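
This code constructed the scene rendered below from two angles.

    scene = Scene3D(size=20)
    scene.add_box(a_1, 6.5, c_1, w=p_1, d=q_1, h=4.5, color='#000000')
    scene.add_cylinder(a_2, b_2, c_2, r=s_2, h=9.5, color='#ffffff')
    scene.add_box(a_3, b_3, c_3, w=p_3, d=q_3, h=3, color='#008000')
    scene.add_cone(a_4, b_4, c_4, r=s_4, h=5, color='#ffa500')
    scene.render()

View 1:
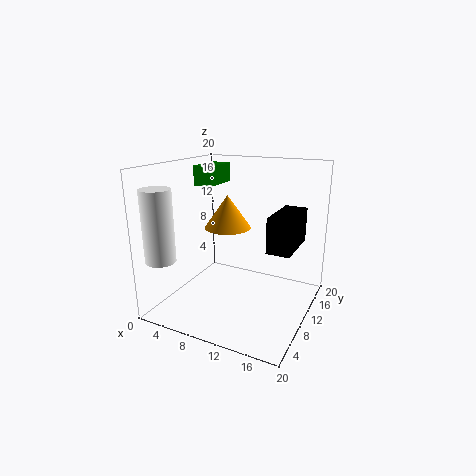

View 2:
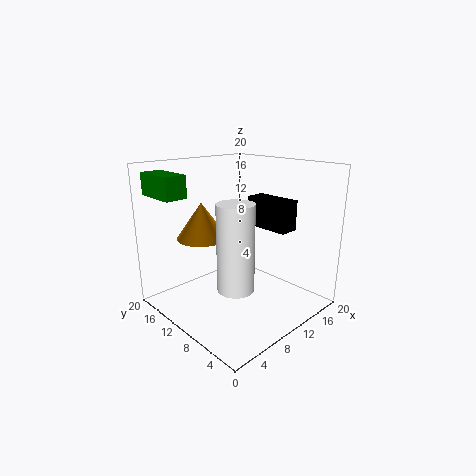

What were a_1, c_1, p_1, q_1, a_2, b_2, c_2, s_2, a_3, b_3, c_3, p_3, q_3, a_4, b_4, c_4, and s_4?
a_1 = 15.5
c_1 = 10
p_1 = 3
q_1 = 7
a_2 = 2.5
b_2 = 2.5
c_2 = 8
s_2 = 2
a_3 = 1
b_3 = 13
c_3 = 16
p_3 = 3
q_3 = 6
a_4 = 6.5
b_4 = 13.5
c_4 = 10
s_4 = 3.5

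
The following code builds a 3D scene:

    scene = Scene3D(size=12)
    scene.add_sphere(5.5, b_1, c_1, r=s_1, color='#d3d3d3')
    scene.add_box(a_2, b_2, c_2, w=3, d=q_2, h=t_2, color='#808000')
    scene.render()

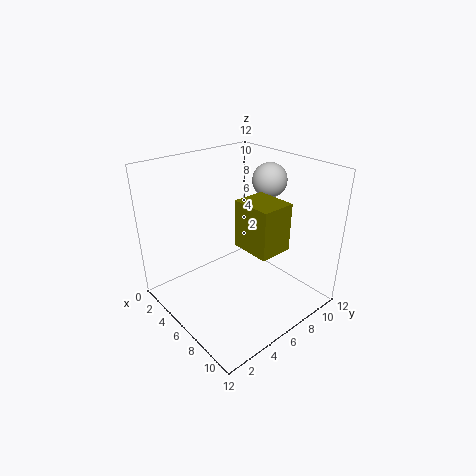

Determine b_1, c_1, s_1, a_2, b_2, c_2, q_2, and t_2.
b_1 = 10; c_1 = 10; s_1 = 1.5; a_2 = 8; b_2 = 4; c_2 = 7; q_2 = 2.5; t_2 = 3.5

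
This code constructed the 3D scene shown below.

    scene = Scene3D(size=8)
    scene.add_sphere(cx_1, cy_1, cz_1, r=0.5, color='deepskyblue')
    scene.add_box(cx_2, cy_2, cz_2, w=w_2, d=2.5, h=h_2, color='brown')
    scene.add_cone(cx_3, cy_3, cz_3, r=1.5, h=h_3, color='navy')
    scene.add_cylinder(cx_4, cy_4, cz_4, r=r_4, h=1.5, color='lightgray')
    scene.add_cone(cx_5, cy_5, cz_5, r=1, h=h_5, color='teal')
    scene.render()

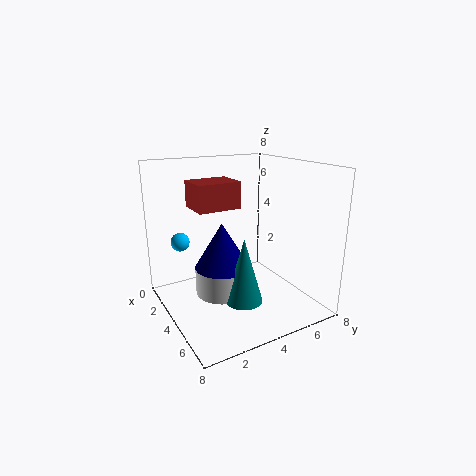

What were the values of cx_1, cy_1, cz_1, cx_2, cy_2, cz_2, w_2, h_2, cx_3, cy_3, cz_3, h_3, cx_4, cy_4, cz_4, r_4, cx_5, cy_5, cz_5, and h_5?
cx_1 = 3
cy_1 = 1
cz_1 = 4
cx_2 = 1.5
cy_2 = 2
cz_2 = 5.5
w_2 = 2
h_2 = 1.5
cx_3 = 4
cy_3 = 3
cz_3 = 2.5
h_3 = 2.5
cx_4 = 4
cy_4 = 3
cz_4 = 1
r_4 = 1.5
cx_5 = 5.5
cy_5 = 3.5
cz_5 = 1
h_5 = 3.5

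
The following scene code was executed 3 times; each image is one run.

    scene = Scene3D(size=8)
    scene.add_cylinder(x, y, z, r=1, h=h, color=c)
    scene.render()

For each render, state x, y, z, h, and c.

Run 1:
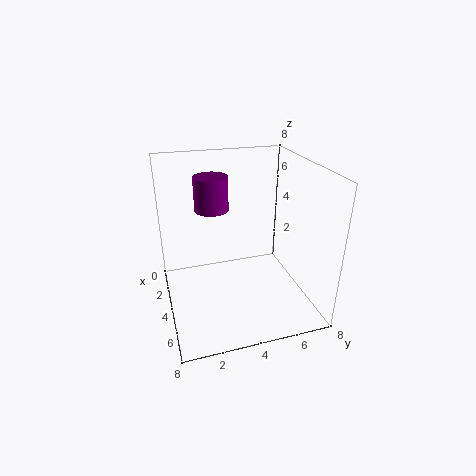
x = 2
y = 3
z = 5
h = 2
c = 'purple'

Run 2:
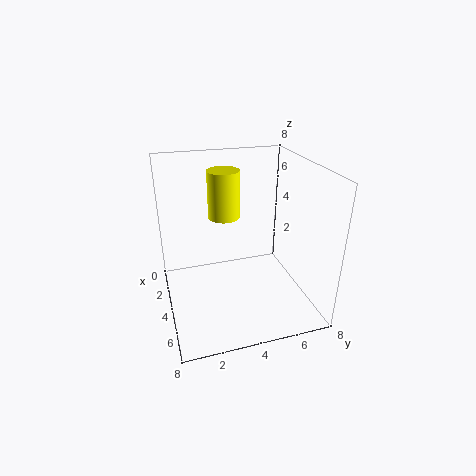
x = 1
y = 4
z = 4
h = 3
c = 'yellow'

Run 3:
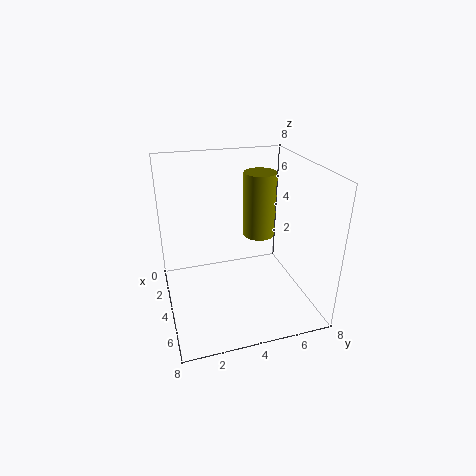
x = 2
y = 6
z = 3
h = 4
c = 'olive'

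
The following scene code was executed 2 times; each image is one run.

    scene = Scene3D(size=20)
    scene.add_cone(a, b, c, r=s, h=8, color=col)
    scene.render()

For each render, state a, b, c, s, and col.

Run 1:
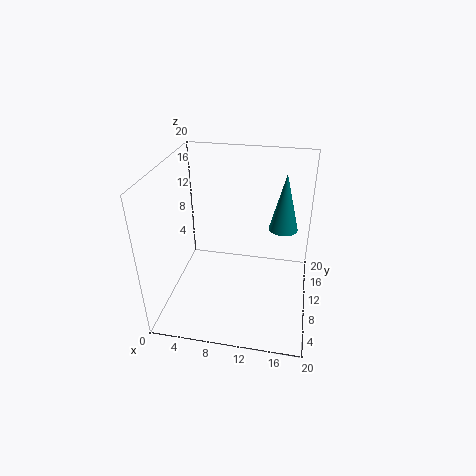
a = 16; b = 12; c = 11; s = 2; col = 'teal'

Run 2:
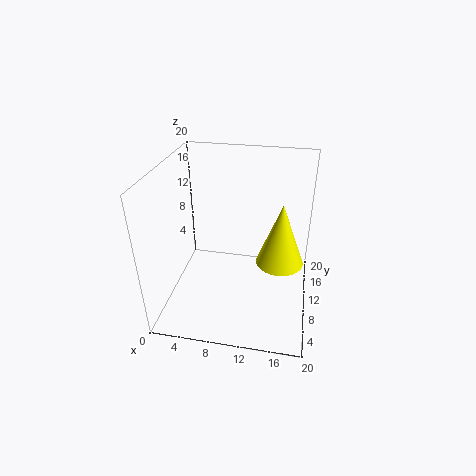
a = 16; b = 7; c = 9; s = 3; col = 'yellow'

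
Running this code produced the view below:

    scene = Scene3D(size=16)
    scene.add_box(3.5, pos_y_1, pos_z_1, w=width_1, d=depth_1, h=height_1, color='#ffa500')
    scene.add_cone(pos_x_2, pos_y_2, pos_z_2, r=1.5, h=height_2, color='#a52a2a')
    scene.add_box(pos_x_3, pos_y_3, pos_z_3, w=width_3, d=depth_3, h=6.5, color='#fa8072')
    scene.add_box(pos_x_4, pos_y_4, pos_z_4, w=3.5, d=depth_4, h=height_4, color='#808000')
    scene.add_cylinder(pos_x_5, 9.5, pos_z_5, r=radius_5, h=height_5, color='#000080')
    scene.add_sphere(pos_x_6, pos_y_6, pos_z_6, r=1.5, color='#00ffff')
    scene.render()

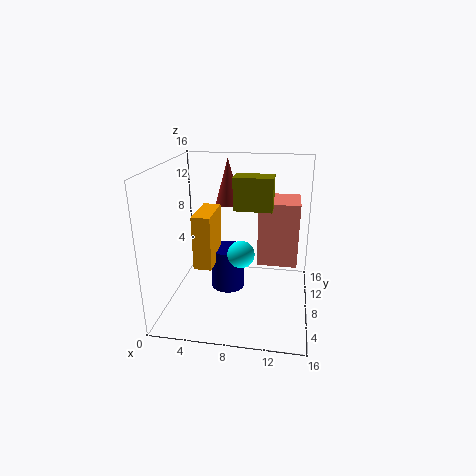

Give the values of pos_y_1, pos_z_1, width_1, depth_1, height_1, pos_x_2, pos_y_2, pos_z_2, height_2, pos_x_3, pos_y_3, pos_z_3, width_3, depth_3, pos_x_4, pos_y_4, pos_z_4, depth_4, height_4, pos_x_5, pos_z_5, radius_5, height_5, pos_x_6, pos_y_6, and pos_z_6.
pos_y_1 = 5.5; pos_z_1 = 5; width_1 = 2; depth_1 = 5; height_1 = 6; pos_x_2 = 6; pos_y_2 = 12.5; pos_z_2 = 10.5; height_2 = 5.5; pos_x_3 = 10.5; pos_y_3 = 5; pos_z_3 = 6.5; width_3 = 4; depth_3 = 4; pos_x_4 = 8.5; pos_y_4 = 2.5; pos_z_4 = 13; depth_4 = 2; height_4 = 3; pos_x_5 = 6.5; pos_z_5 = 1; radius_5 = 2; height_5 = 5; pos_x_6 = 8.5; pos_y_6 = 7; pos_z_6 = 6.5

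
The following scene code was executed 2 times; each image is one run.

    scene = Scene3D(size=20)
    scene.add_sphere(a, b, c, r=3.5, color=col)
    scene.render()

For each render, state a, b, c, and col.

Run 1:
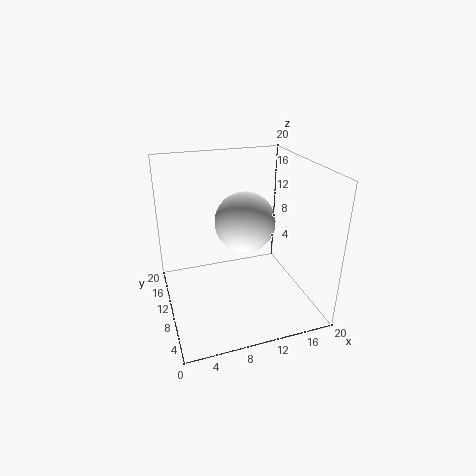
a = 9, b = 4.5, c = 15, col = 'white'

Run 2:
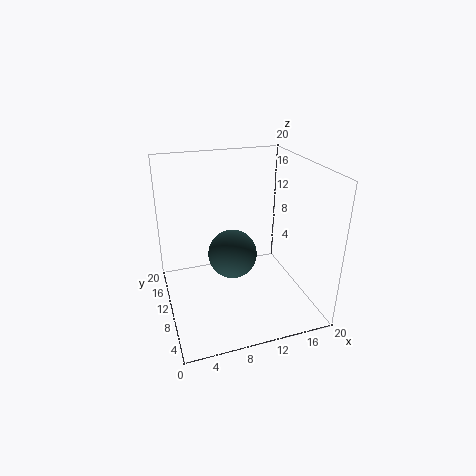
a = 9.5, b = 11, c = 7, col = 'darkslategray'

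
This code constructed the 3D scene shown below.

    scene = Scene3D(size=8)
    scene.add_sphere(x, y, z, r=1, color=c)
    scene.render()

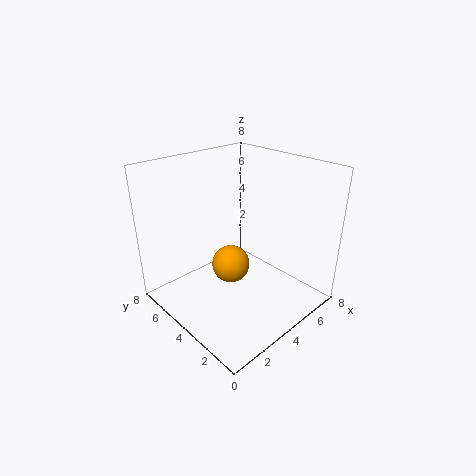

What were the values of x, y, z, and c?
x = 3; y = 3.5; z = 3; c = 'orange'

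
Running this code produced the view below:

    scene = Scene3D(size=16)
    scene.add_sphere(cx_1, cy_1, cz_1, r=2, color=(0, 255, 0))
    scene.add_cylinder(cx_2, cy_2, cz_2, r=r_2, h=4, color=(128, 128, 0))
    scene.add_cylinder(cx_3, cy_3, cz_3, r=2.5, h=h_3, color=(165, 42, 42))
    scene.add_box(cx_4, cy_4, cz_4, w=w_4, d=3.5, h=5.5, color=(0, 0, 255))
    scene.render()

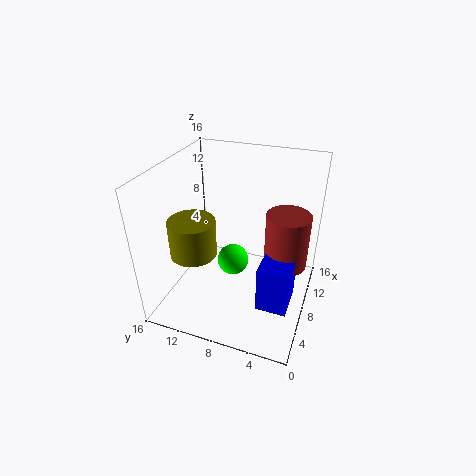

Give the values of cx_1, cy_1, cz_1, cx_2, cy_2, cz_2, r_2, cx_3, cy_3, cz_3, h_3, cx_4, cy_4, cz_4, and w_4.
cx_1 = 11.5
cy_1 = 10
cz_1 = 2
cx_2 = 5
cy_2 = 12
cz_2 = 7
r_2 = 2.5
cx_3 = 10.5
cy_3 = 3
cz_3 = 4
h_3 = 6.5
cx_4 = 5.5
cy_4 = 1.5
cz_4 = 0.5
w_4 = 4.5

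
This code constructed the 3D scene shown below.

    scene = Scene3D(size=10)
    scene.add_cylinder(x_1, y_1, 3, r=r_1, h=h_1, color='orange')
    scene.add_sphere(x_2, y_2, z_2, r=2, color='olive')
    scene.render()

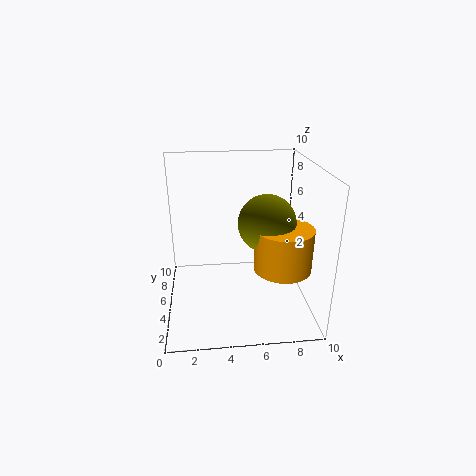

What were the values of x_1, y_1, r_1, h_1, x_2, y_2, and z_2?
x_1 = 8
y_1 = 4
r_1 = 2
h_1 = 3
x_2 = 7
y_2 = 5
z_2 = 6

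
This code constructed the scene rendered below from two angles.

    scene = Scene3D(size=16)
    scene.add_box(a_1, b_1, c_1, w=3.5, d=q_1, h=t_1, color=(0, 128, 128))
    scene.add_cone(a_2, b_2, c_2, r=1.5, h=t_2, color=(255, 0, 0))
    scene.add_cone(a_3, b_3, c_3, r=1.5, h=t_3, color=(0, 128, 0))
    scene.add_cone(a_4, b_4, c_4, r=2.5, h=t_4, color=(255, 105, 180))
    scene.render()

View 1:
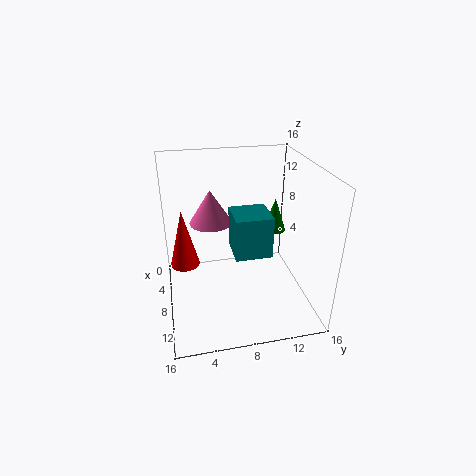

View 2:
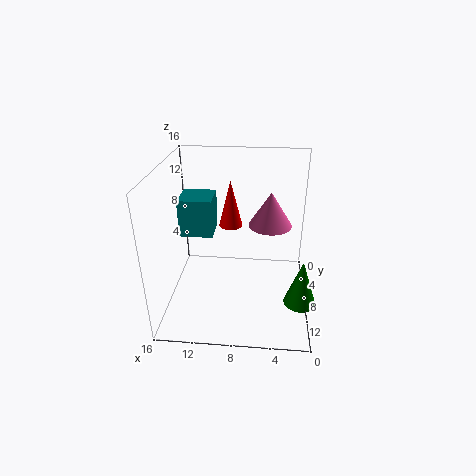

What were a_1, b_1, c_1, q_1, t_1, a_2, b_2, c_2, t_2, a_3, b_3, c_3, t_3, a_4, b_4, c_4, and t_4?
a_1 = 10.5
b_1 = 6.5
c_1 = 9
q_1 = 3.5
t_1 = 4
a_2 = 9.5
b_2 = 2
c_2 = 6.5
t_2 = 6
a_3 = 1.5
b_3 = 14.5
c_3 = 5
t_3 = 4.5
a_4 = 4.5
b_4 = 5.5
c_4 = 8.5
t_4 = 4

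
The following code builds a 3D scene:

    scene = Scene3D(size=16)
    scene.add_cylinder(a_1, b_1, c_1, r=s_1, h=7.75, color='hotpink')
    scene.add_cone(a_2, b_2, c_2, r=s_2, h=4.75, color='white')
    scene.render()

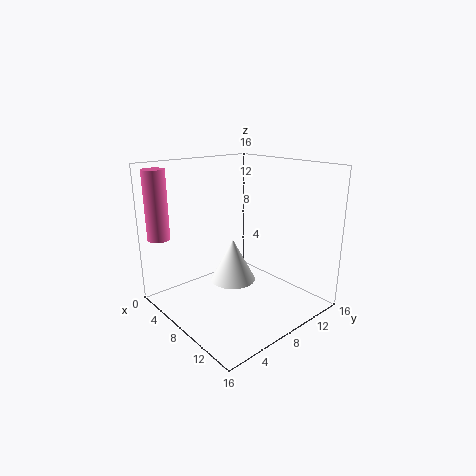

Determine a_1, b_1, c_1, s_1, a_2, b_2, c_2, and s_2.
a_1 = 2; b_1 = 1.5; c_1 = 7.75; s_1 = 1.25; a_2 = 8; b_2 = 7.25; c_2 = 3.25; s_2 = 2.5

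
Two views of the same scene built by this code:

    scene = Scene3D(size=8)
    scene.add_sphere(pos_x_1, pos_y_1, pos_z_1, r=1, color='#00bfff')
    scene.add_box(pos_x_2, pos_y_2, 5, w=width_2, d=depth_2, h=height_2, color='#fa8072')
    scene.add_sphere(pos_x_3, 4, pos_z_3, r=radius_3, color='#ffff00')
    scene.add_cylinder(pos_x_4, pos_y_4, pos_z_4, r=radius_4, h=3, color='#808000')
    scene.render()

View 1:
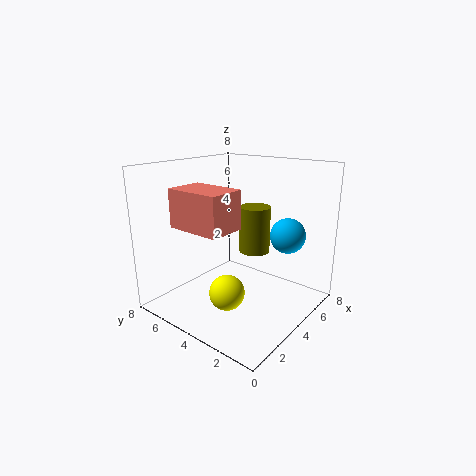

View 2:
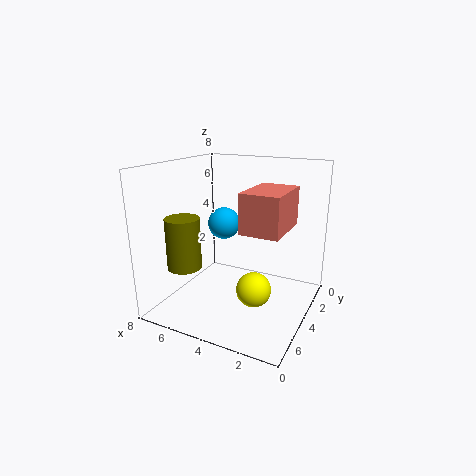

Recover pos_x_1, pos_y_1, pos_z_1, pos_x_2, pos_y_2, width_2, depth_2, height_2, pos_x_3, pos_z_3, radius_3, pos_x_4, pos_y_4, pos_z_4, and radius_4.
pos_x_1 = 6, pos_y_1 = 2, pos_z_1 = 4, pos_x_2 = 1, pos_y_2 = 3, width_2 = 2, depth_2 = 3, height_2 = 2, pos_x_3 = 3, pos_z_3 = 1, radius_3 = 1, pos_x_4 = 7, pos_y_4 = 5, pos_z_4 = 2, radius_4 = 1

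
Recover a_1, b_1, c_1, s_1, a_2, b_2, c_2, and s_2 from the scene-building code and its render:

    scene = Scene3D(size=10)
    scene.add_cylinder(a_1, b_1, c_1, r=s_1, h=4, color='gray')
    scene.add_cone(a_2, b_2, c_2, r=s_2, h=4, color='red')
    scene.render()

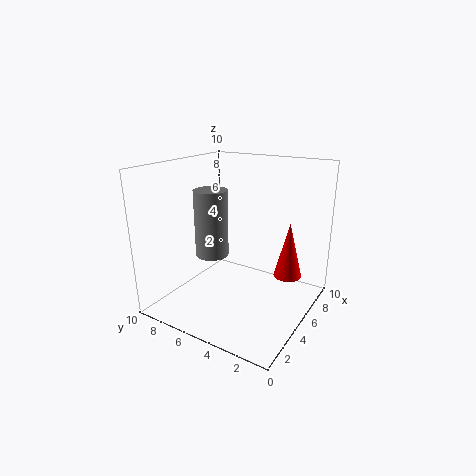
a_1 = 2; b_1 = 5; c_1 = 5; s_1 = 1; a_2 = 7; b_2 = 2; c_2 = 2; s_2 = 1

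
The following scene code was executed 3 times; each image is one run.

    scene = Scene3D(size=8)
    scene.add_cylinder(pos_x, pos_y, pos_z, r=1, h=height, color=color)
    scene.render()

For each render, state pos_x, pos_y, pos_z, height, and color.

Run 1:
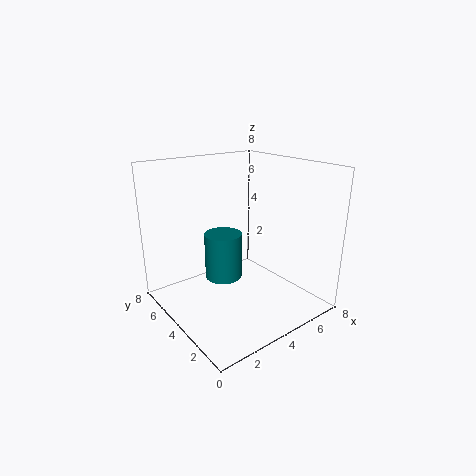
pos_x = 3, pos_y = 4, pos_z = 2, height = 2.5, color = 'teal'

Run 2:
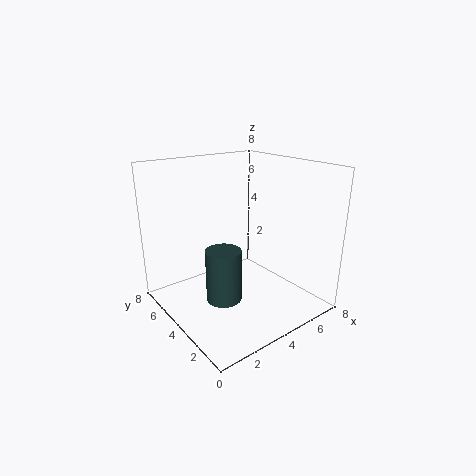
pos_x = 3, pos_y = 4, pos_z = 0.5, height = 3, color = 'darkslategray'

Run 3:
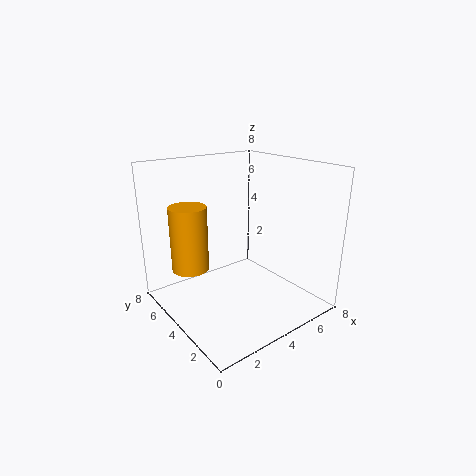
pos_x = 1.5, pos_y = 5, pos_z = 2.5, height = 3.5, color = 'orange'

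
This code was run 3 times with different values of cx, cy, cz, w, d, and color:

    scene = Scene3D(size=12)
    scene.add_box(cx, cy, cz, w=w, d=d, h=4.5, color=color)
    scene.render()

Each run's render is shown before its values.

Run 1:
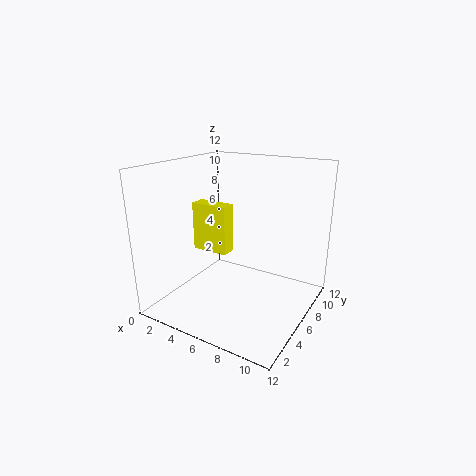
cx = 0.5, cy = 7, cz = 3.5, w = 3.5, d = 1.5, color = 'yellow'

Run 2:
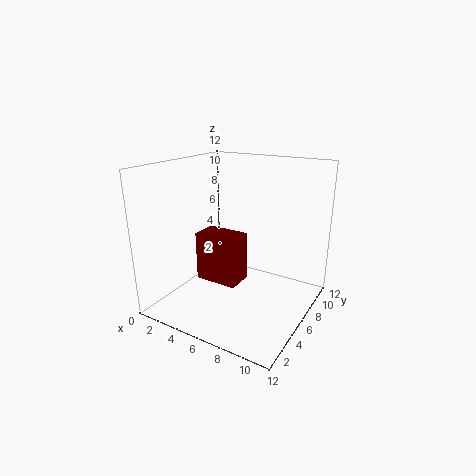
cx = 1.5, cy = 6, cz = 1, w = 4, d = 2.5, color = 'maroon'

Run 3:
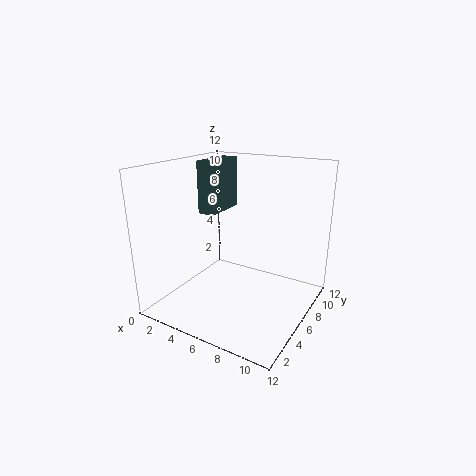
cx = 2, cy = 6, cz = 7.5, w = 1.5, d = 4, color = 'darkslategray'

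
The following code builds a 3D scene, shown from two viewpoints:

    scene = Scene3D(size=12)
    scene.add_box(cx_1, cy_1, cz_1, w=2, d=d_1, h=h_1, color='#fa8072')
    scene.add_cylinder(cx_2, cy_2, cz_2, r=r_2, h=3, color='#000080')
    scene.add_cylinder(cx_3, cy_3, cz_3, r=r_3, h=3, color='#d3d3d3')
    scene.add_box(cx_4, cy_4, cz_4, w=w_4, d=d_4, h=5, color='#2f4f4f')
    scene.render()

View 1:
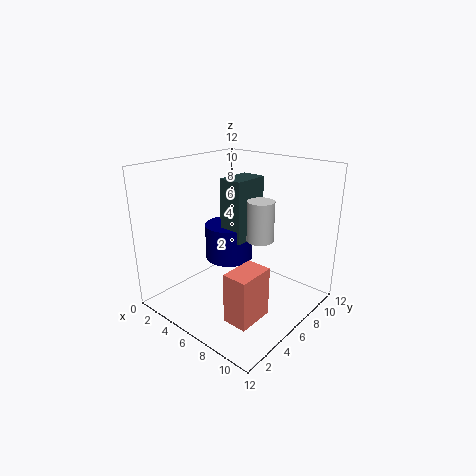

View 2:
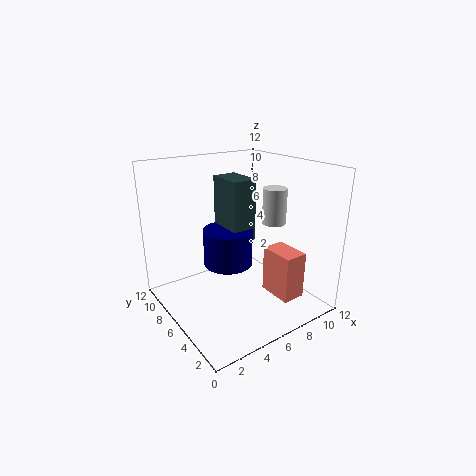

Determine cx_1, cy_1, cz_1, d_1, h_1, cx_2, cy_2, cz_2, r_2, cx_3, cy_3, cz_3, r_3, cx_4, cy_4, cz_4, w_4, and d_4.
cx_1 = 8
cy_1 = 2
cz_1 = 1
d_1 = 3
h_1 = 4
cx_2 = 5
cy_2 = 6
cz_2 = 4
r_2 = 2
cx_3 = 9
cy_3 = 5
cz_3 = 7
r_3 = 1
cx_4 = 5
cy_4 = 5
cz_4 = 6
w_4 = 2
d_4 = 3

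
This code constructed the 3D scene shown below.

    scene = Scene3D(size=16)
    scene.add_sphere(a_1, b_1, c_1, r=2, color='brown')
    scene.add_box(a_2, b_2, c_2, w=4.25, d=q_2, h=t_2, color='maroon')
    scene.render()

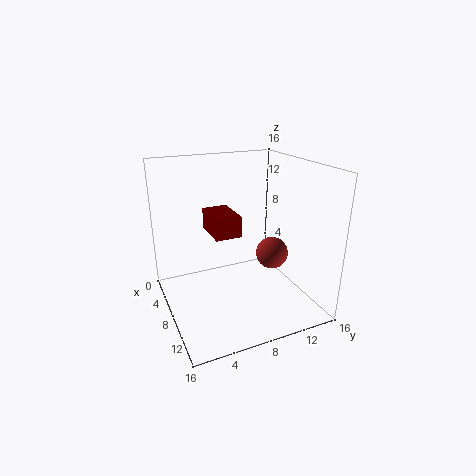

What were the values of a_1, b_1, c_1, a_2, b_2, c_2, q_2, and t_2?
a_1 = 6.25, b_1 = 13.5, c_1 = 4.25, a_2 = 5.75, b_2 = 4.75, c_2 = 9, q_2 = 2.75, t_2 = 2.25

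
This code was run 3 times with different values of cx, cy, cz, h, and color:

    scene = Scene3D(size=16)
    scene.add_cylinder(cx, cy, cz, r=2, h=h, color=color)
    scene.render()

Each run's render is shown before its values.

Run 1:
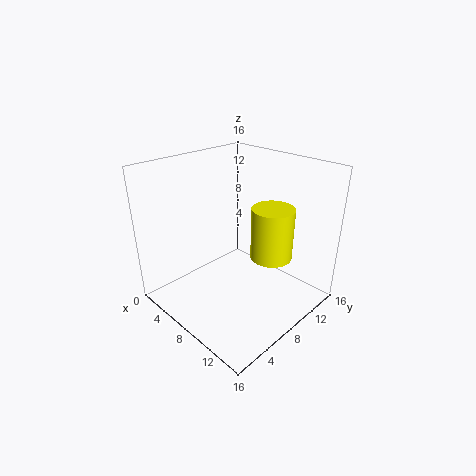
cx = 13.5, cy = 7, cz = 8.5, h = 5, color = 'yellow'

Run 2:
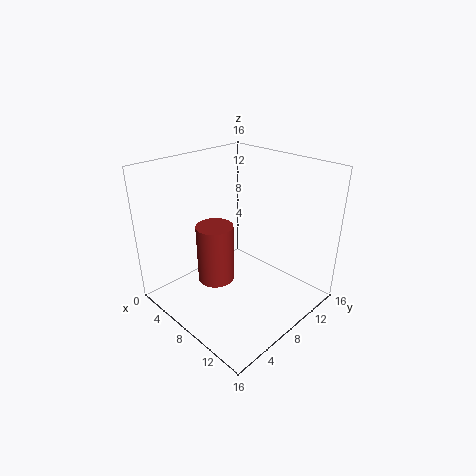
cx = 7, cy = 5.5, cz = 3.5, h = 6.5, color = 'brown'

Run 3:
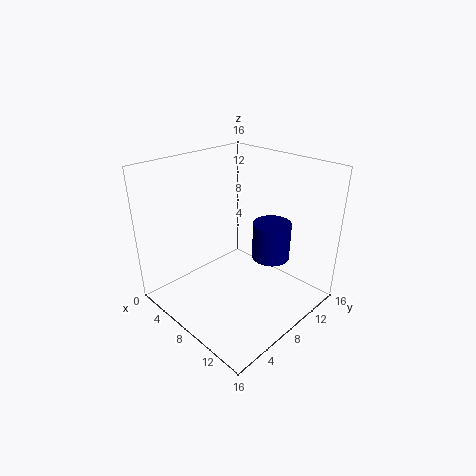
cx = 11.5, cy = 9.5, cz = 6.5, h = 4, color = 'navy'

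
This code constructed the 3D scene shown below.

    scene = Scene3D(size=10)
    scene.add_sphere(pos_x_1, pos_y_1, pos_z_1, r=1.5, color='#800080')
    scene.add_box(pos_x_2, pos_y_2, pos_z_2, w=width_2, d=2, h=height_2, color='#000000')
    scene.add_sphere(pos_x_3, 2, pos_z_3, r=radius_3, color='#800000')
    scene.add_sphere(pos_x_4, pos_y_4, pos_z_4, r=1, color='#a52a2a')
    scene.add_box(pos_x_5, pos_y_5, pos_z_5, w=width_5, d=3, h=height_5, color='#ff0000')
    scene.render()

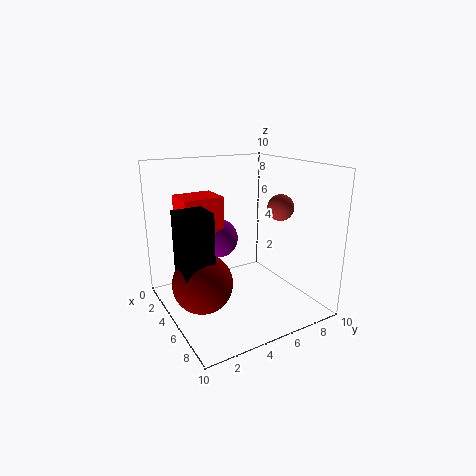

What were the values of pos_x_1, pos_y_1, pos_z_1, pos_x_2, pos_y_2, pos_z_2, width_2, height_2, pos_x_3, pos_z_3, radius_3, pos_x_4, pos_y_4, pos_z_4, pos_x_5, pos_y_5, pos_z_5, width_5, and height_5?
pos_x_1 = 2; pos_y_1 = 5; pos_z_1 = 4; pos_x_2 = 4.5; pos_y_2 = 0.5; pos_z_2 = 3; width_2 = 2; height_2 = 4.5; pos_x_3 = 5.5; pos_z_3 = 2.5; radius_3 = 2; pos_x_4 = 4.5; pos_y_4 = 9; pos_z_4 = 6.5; pos_x_5 = 0.5; pos_y_5 = 2; pos_z_5 = 4; width_5 = 2.5; height_5 = 3.5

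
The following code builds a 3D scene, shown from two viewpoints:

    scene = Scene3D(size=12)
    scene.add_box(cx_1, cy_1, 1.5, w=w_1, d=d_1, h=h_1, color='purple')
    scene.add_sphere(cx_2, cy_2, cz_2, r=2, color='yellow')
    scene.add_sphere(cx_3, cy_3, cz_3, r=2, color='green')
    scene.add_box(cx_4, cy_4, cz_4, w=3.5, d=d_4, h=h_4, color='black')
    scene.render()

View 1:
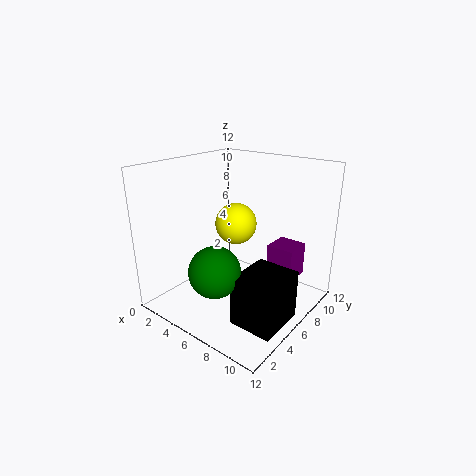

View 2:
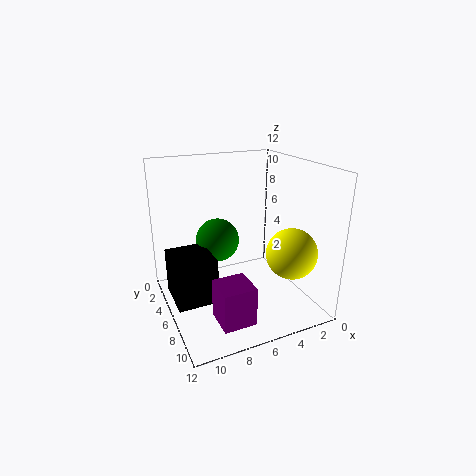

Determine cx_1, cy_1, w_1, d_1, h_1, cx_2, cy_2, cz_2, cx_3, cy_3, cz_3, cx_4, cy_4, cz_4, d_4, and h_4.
cx_1 = 7; cy_1 = 9; w_1 = 2.5; d_1 = 2.5; h_1 = 3; cx_2 = 3; cy_2 = 9.5; cz_2 = 5.5; cx_3 = 6.5; cy_3 = 2.5; cz_3 = 4.5; cx_4 = 8; cy_4 = 2.5; cz_4 = 0.5; d_4 = 4; h_4 = 4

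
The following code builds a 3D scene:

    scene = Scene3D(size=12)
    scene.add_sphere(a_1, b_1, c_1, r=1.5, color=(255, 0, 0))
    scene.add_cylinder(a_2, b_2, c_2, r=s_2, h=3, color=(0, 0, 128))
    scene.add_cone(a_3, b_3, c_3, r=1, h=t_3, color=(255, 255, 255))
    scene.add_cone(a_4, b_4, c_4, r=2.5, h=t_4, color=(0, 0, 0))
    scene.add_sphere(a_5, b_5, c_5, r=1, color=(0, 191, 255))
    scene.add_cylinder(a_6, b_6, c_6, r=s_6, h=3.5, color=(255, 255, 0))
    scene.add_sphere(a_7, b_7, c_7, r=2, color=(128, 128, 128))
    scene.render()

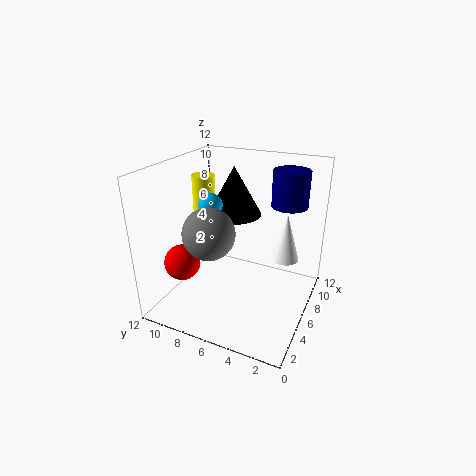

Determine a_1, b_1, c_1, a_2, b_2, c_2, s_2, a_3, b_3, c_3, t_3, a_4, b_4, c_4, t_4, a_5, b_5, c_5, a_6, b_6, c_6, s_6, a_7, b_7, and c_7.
a_1 = 3.5, b_1 = 10, c_1 = 4, a_2 = 8.5, b_2 = 2.5, c_2 = 8.5, s_2 = 1.5, a_3 = 4.5, b_3 = 1.5, c_3 = 6, t_3 = 3.5, a_4 = 9.5, b_4 = 8, c_4 = 6.5, t_4 = 4.5, a_5 = 6, b_5 = 8.5, c_5 = 8.5, a_6 = 7.5, b_6 = 10, c_6 = 7, s_6 = 1, a_7 = 3, b_7 = 7, c_7 = 7.5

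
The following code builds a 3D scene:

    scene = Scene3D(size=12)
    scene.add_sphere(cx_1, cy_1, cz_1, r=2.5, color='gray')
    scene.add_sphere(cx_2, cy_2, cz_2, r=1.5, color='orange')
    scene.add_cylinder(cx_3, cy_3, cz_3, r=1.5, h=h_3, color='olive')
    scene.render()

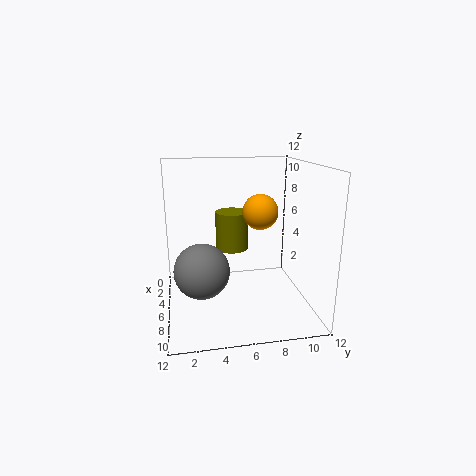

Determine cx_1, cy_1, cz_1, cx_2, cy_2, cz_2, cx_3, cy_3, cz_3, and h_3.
cx_1 = 4.5
cy_1 = 3
cz_1 = 2.5
cx_2 = 5.5
cy_2 = 8
cz_2 = 8
cx_3 = 3
cy_3 = 6
cz_3 = 4
h_3 = 3.5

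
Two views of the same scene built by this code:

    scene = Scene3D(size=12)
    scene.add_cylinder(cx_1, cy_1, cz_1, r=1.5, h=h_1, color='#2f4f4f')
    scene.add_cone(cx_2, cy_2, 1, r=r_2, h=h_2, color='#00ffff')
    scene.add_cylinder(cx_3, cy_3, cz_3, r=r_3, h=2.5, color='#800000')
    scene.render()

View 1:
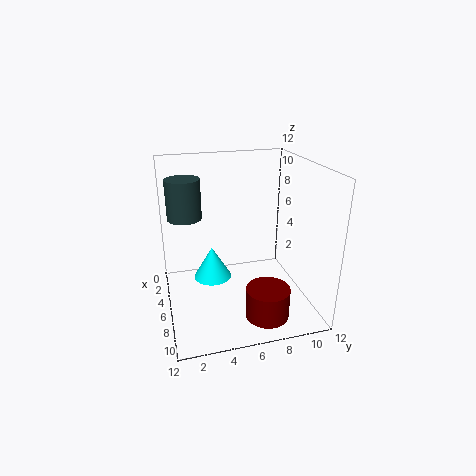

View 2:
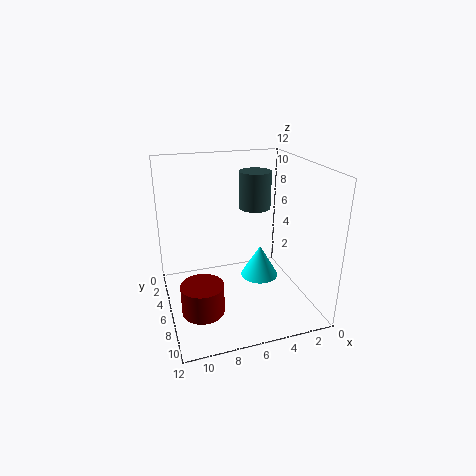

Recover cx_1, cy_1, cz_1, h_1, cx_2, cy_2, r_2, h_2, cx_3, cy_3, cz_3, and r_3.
cx_1 = 3
cy_1 = 2
cz_1 = 7
h_1 = 3.5
cx_2 = 3.25
cy_2 = 4.25
r_2 = 1.75
h_2 = 3
cx_3 = 9.5
cy_3 = 7.5
cz_3 = 0.5
r_3 = 1.75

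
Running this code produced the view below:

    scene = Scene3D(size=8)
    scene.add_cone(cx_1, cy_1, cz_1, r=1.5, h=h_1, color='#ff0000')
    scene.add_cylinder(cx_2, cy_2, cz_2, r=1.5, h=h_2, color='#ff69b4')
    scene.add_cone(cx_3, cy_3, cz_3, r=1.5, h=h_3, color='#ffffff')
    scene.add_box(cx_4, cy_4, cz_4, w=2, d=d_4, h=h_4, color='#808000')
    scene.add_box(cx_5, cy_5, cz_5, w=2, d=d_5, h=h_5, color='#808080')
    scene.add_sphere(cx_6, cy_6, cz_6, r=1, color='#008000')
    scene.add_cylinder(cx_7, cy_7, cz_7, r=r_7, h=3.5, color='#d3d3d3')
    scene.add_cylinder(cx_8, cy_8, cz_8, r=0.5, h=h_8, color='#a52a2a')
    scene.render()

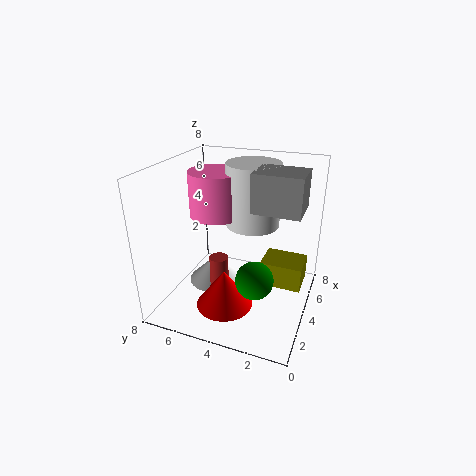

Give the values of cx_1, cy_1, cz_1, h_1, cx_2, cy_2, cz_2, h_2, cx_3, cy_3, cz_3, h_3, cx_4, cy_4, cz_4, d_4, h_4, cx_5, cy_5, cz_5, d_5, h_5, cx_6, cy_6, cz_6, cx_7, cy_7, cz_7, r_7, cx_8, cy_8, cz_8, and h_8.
cx_1 = 2, cy_1 = 4, cz_1 = 1, h_1 = 2, cx_2 = 4.5, cy_2 = 5.5, cz_2 = 5, h_2 = 2.5, cx_3 = 4, cy_3 = 5.5, cz_3 = 1, h_3 = 1.5, cx_4 = 5, cy_4 = 0.5, cz_4 = 0.5, d_4 = 2.5, h_4 = 1.5, cx_5 = 3, cy_5 = 0.5, cz_5 = 6, d_5 = 2.5, h_5 = 2, cx_6 = 2.5, cy_6 = 2.5, cz_6 = 2.5, cx_7 = 5, cy_7 = 3.5, cz_7 = 4.5, r_7 = 1.5, cx_8 = 2.5, cy_8 = 4.5, cz_8 = 1, h_8 = 2.5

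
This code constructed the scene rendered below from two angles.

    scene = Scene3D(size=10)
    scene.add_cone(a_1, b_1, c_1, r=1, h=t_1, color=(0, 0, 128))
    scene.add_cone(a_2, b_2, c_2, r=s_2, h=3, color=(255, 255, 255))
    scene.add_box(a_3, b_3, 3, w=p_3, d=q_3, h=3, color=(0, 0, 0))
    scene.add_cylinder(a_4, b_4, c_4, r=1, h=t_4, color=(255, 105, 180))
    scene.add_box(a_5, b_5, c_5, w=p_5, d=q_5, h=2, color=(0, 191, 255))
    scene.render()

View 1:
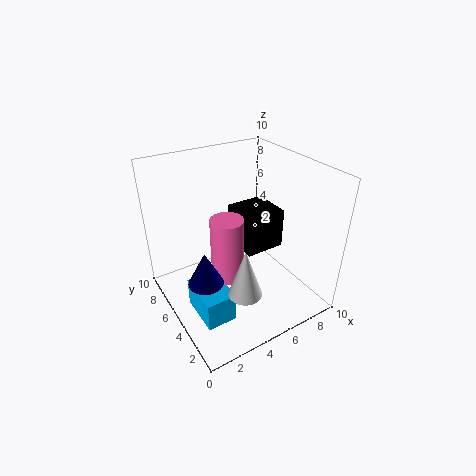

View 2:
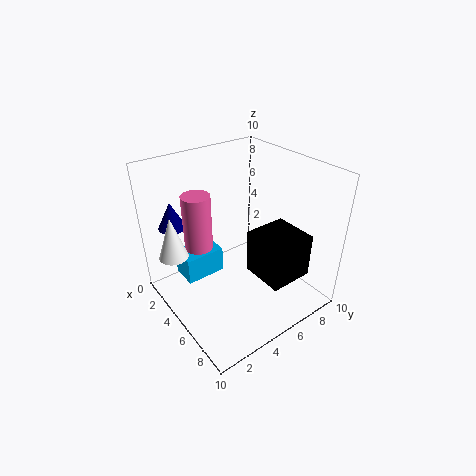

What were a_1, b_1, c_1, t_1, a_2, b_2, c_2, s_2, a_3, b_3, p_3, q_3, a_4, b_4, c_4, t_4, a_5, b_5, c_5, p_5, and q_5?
a_1 = 1
b_1 = 2
c_1 = 5
t_1 = 2
a_2 = 3
b_2 = 1
c_2 = 4
s_2 = 1
a_3 = 6
b_3 = 5
p_3 = 3
q_3 = 3
a_4 = 3
b_4 = 3
c_4 = 4
t_4 = 4
a_5 = 1
b_5 = 2
c_5 = 1
p_5 = 2
q_5 = 3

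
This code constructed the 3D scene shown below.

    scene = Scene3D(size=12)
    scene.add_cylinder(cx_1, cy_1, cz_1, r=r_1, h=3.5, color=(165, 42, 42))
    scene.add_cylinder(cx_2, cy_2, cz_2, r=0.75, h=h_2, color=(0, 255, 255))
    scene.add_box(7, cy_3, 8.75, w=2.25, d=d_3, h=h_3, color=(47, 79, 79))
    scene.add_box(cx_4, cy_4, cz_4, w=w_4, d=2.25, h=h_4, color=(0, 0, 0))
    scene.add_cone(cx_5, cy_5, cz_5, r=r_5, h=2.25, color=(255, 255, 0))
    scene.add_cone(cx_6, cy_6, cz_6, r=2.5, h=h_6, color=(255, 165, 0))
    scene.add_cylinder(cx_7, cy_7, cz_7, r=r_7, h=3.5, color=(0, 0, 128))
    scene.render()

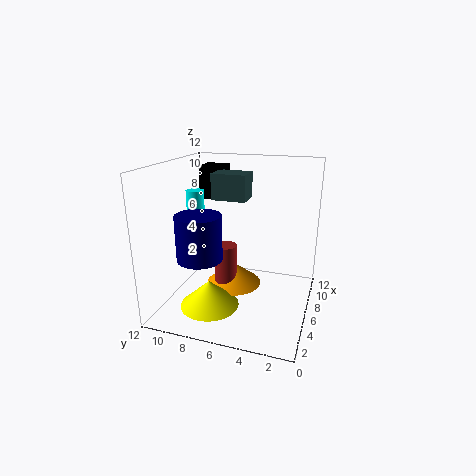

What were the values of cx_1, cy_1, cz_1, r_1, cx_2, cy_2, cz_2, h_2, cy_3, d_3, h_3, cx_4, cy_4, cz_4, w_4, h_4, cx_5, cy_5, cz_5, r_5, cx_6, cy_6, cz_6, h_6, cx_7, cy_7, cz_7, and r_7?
cx_1 = 7, cy_1 = 7.5, cz_1 = 1.25, r_1 = 1, cx_2 = 6, cy_2 = 9.75, cz_2 = 5, h_2 = 4.75, cy_3 = 5.75, d_3 = 3, h_3 = 2.25, cx_4 = 9, cy_4 = 8.5, cz_4 = 8.25, w_4 = 2.25, h_4 = 3, cx_5 = 4.25, cy_5 = 8, cz_5 = 0.25, r_5 = 2.5, cx_6 = 7.75, cy_6 = 7, cz_6 = 0.75, h_6 = 2, cx_7 = 2.75, cy_7 = 8, cz_7 = 5.25, r_7 = 1.75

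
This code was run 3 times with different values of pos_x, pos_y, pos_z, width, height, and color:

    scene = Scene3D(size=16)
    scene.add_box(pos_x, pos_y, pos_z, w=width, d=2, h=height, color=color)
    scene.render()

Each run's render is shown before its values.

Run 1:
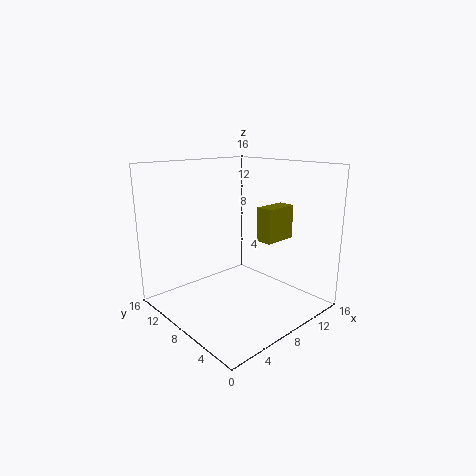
pos_x = 11; pos_y = 6; pos_z = 7; width = 4; height = 4; color = 'olive'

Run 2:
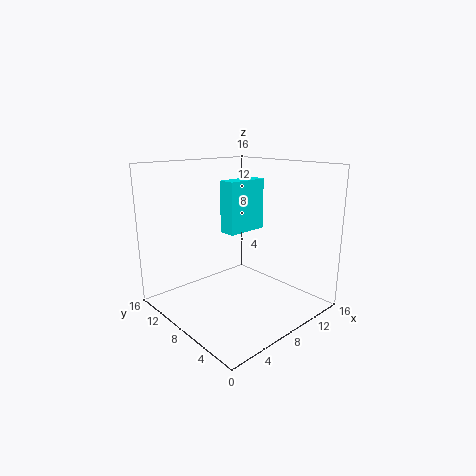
pos_x = 8; pos_y = 9; pos_z = 8; width = 5; height = 6; color = 'cyan'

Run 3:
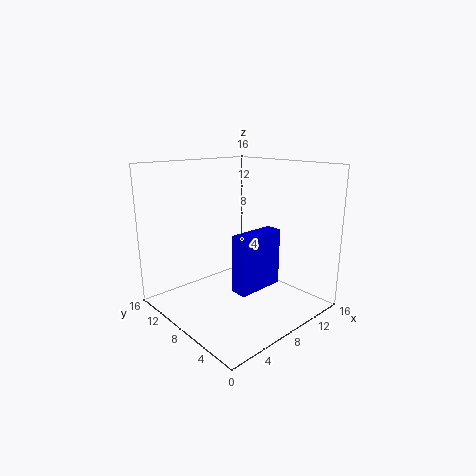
pos_x = 8; pos_y = 7; pos_z = 1; width = 6; height = 7; color = 'blue'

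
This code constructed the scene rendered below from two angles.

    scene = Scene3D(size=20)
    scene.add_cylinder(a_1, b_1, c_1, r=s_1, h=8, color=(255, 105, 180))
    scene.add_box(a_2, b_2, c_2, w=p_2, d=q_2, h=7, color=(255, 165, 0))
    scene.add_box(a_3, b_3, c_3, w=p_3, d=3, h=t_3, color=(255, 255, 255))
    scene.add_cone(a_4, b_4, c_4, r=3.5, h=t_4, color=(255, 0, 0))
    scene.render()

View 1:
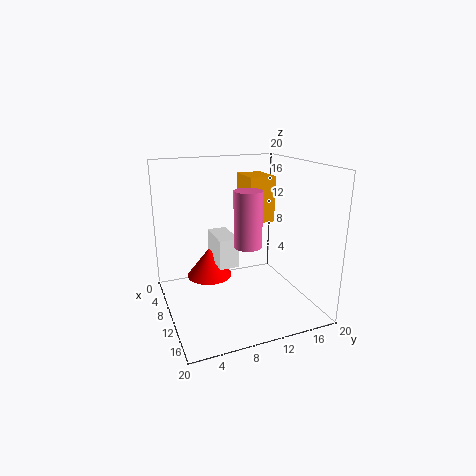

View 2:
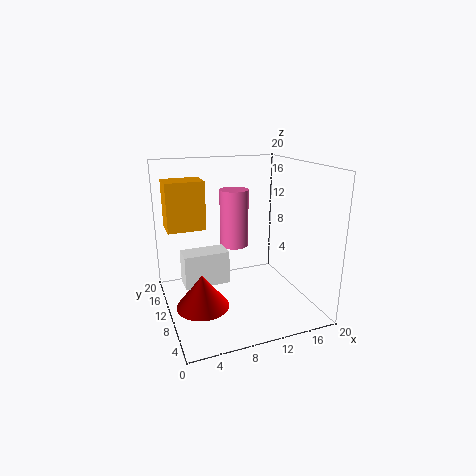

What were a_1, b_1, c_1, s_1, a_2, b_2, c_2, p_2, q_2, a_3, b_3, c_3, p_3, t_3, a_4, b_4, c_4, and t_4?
a_1 = 10, b_1 = 11.5, c_1 = 8.5, s_1 = 2, a_2 = 1, b_2 = 13.5, c_2 = 10.5, p_2 = 5.5, q_2 = 4, a_3 = 2, b_3 = 8, c_3 = 4.5, p_3 = 6, t_3 = 4.5, a_4 = 4, b_4 = 7.5, c_4 = 2, t_4 = 4.5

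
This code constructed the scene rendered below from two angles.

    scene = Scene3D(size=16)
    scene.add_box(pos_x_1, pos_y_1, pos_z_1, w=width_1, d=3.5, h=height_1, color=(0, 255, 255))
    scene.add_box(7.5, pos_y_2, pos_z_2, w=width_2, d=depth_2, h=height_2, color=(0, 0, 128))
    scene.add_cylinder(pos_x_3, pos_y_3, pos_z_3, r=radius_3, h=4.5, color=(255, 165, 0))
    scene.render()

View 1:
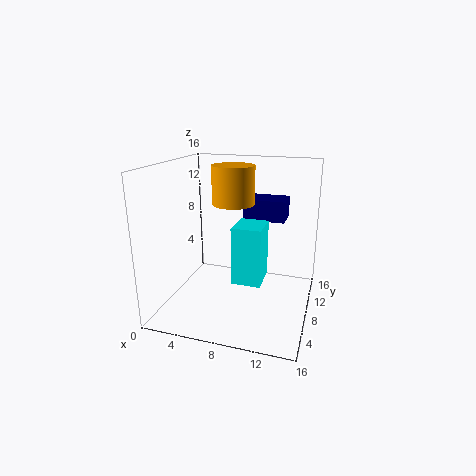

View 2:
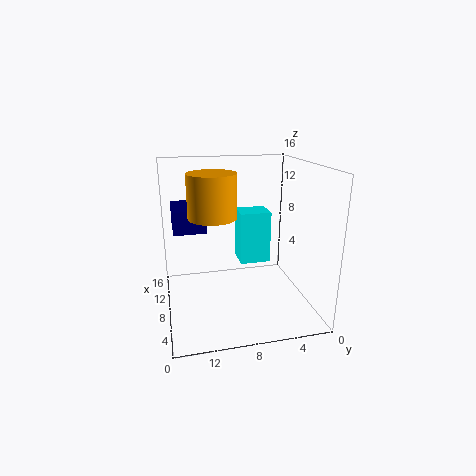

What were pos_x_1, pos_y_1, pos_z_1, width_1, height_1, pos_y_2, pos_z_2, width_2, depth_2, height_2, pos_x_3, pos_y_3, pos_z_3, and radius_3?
pos_x_1 = 8.5
pos_y_1 = 4
pos_z_1 = 4.5
width_1 = 3
height_1 = 6
pos_y_2 = 11.5
pos_z_2 = 9
width_2 = 5
depth_2 = 3.5
height_2 = 2.5
pos_x_3 = 6.5
pos_y_3 = 11
pos_z_3 = 11
radius_3 = 2.5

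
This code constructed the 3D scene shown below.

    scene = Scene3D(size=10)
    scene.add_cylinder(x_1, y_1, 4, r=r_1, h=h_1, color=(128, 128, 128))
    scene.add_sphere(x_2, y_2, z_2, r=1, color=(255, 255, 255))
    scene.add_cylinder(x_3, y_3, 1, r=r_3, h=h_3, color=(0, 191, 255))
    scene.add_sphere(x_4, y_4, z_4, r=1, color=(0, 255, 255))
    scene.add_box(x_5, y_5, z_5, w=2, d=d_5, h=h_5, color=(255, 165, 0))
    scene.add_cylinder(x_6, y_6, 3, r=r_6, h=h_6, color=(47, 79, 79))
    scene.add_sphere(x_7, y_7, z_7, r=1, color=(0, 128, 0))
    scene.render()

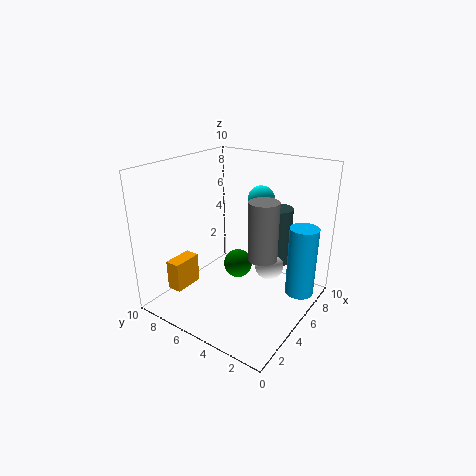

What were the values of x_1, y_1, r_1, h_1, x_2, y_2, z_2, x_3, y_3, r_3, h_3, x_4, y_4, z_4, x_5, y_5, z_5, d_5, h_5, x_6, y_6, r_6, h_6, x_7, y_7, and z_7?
x_1 = 5
y_1 = 3
r_1 = 1
h_1 = 4
x_2 = 6
y_2 = 3
z_2 = 3
x_3 = 7
y_3 = 1
r_3 = 1
h_3 = 5
x_4 = 8
y_4 = 5
z_4 = 7
x_5 = 1
y_5 = 7
z_5 = 2
d_5 = 1
h_5 = 2
x_6 = 7
y_6 = 3
r_6 = 1
h_6 = 4
x_7 = 5
y_7 = 5
z_7 = 3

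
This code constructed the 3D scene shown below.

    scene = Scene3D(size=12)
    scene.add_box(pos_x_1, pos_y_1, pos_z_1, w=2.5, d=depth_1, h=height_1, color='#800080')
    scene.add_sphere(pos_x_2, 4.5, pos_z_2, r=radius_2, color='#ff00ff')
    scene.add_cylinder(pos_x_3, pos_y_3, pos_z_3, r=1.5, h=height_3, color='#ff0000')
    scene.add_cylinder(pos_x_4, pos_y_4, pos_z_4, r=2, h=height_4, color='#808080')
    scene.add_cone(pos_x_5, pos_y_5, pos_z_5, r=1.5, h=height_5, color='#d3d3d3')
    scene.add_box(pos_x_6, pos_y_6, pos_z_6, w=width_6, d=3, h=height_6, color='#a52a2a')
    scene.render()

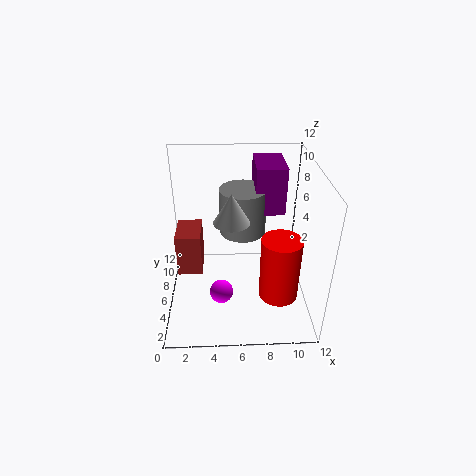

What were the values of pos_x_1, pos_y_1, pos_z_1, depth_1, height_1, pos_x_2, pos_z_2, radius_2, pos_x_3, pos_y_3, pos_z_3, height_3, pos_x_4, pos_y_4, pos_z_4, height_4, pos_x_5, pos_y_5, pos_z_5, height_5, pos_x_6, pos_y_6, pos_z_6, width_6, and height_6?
pos_x_1 = 7.5; pos_y_1 = 7; pos_z_1 = 7.5; depth_1 = 4; height_1 = 4; pos_x_2 = 4.5; pos_z_2 = 1.5; radius_2 = 1; pos_x_3 = 9; pos_y_3 = 2.5; pos_z_3 = 3; height_3 = 5; pos_x_4 = 6.5; pos_y_4 = 8; pos_z_4 = 5.5; height_4 = 4; pos_x_5 = 5.5; pos_y_5 = 6; pos_z_5 = 7.5; height_5 = 2.5; pos_x_6 = 1; pos_y_6 = 4.5; pos_z_6 = 3.5; width_6 = 2; height_6 = 3.5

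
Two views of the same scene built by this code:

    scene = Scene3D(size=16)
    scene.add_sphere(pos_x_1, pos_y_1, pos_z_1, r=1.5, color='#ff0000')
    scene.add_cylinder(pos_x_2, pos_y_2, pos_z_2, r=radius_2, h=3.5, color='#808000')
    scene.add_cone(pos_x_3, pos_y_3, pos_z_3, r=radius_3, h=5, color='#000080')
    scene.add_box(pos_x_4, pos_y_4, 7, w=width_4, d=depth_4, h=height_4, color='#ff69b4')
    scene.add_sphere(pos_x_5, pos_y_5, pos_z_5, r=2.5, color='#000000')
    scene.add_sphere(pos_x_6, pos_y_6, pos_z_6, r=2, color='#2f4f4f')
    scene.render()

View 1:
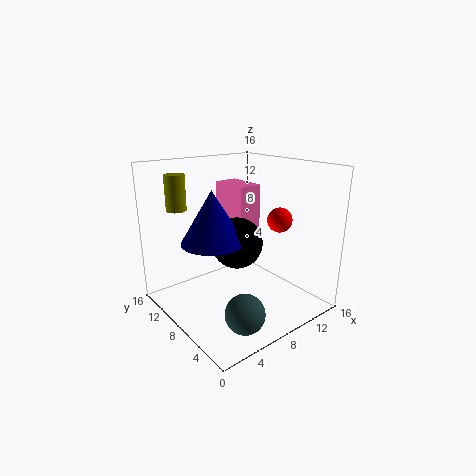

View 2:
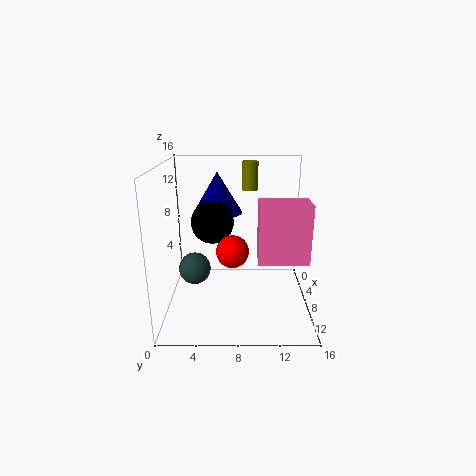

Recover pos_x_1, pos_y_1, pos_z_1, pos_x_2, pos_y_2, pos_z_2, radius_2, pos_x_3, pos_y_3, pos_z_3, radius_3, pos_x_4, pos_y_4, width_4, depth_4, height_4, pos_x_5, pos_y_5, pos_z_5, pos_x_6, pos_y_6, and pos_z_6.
pos_x_1 = 14
pos_y_1 = 7.5
pos_z_1 = 9
pos_x_2 = 1.5
pos_y_2 = 9.5
pos_z_2 = 12
radius_2 = 1
pos_x_3 = 3
pos_y_3 = 5.5
pos_z_3 = 9.5
radius_3 = 3
pos_x_4 = 10
pos_y_4 = 10
width_4 = 3
depth_4 = 5
height_4 = 6
pos_x_5 = 5.5
pos_y_5 = 5
pos_z_5 = 9
pos_x_6 = 4.5
pos_y_6 = 2.5
pos_z_6 = 2.5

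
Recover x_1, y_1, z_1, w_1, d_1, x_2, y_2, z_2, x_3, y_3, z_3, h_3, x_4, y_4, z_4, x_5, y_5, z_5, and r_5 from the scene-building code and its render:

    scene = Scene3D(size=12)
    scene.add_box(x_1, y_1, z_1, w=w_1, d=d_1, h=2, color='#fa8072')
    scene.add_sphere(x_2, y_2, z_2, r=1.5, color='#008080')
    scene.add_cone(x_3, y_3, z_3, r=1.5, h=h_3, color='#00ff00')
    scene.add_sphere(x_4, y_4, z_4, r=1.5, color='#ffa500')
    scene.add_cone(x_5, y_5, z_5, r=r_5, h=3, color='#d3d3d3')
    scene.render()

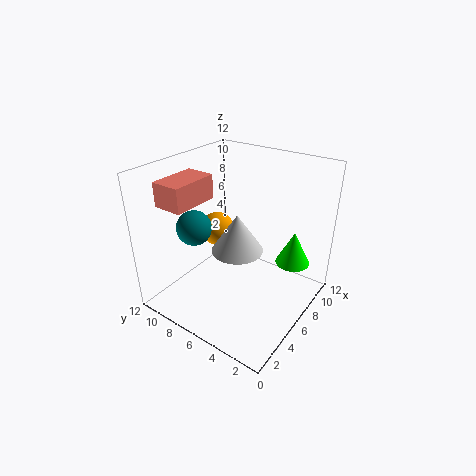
x_1 = 2, y_1 = 8.5, z_1 = 9, w_1 = 4, d_1 = 2.5, x_2 = 4.5, y_2 = 9.5, z_2 = 6.5, x_3 = 9.5, y_3 = 2.5, z_3 = 3, h_3 = 3, x_4 = 7, y_4 = 9, z_4 = 5.5, x_5 = 4.5, y_5 = 5, z_5 = 6, r_5 = 2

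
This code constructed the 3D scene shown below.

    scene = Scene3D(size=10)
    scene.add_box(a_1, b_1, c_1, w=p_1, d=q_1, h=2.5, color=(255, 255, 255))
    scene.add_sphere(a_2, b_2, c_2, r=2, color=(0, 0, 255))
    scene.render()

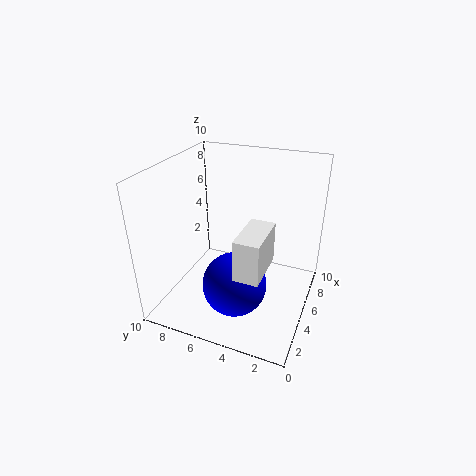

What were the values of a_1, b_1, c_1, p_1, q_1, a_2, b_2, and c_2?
a_1 = 0.5; b_1 = 2; c_1 = 5; p_1 = 3; q_1 = 1.5; a_2 = 2; b_2 = 4; c_2 = 3.5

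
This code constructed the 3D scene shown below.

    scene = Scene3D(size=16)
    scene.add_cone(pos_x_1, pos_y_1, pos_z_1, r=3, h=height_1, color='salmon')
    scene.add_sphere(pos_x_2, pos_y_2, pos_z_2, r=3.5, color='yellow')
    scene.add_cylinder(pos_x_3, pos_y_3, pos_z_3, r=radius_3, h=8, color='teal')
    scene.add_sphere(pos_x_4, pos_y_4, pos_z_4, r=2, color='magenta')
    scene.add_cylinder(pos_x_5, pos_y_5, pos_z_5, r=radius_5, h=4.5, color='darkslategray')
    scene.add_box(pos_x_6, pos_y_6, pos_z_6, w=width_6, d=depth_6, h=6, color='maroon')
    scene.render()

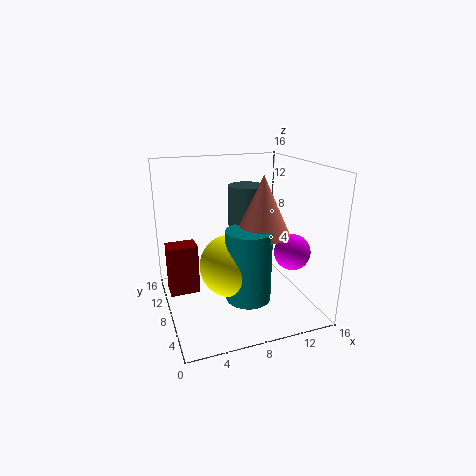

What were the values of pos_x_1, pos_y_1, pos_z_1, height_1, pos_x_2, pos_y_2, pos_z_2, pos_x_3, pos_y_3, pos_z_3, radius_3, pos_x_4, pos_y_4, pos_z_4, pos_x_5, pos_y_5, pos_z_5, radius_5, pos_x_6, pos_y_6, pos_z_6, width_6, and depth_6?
pos_x_1 = 10.5, pos_y_1 = 7, pos_z_1 = 8.5, height_1 = 6.5, pos_x_2 = 7, pos_y_2 = 7.5, pos_z_2 = 5, pos_x_3 = 8.5, pos_y_3 = 6, pos_z_3 = 1.5, radius_3 = 2.5, pos_x_4 = 13.5, pos_y_4 = 5.5, pos_z_4 = 6.5, pos_x_5 = 9.5, pos_y_5 = 9.5, pos_z_5 = 9, radius_5 = 2, pos_x_6 = 0.5, pos_y_6 = 10.5, pos_z_6 = 0.5, width_6 = 3.5, depth_6 = 2.5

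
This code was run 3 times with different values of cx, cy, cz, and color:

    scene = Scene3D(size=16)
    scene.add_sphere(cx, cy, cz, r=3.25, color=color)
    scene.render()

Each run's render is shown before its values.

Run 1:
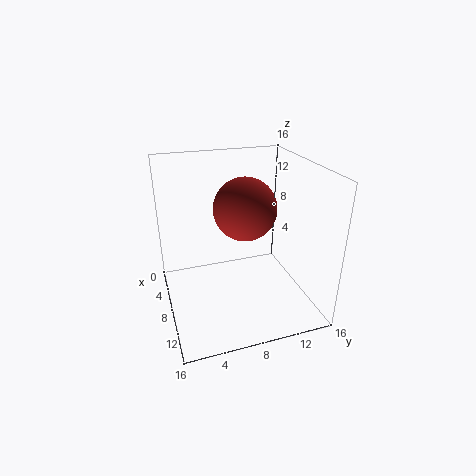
cx = 9.5, cy = 8.25, cz = 12, color = 'brown'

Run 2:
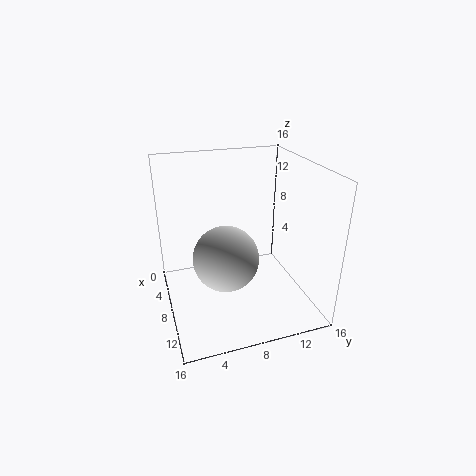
cx = 11.75, cy = 5.5, cz = 8, color = 'lightgray'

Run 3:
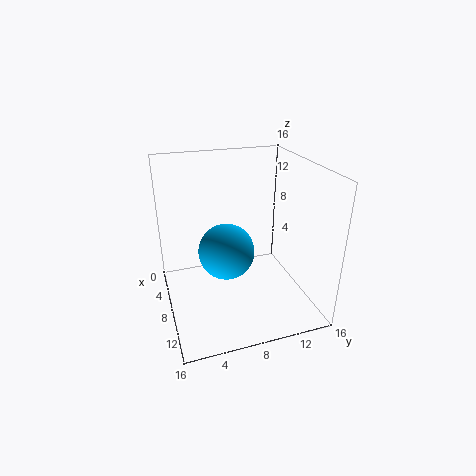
cx = 6.75, cy = 7, cz = 5.75, color = 'deepskyblue'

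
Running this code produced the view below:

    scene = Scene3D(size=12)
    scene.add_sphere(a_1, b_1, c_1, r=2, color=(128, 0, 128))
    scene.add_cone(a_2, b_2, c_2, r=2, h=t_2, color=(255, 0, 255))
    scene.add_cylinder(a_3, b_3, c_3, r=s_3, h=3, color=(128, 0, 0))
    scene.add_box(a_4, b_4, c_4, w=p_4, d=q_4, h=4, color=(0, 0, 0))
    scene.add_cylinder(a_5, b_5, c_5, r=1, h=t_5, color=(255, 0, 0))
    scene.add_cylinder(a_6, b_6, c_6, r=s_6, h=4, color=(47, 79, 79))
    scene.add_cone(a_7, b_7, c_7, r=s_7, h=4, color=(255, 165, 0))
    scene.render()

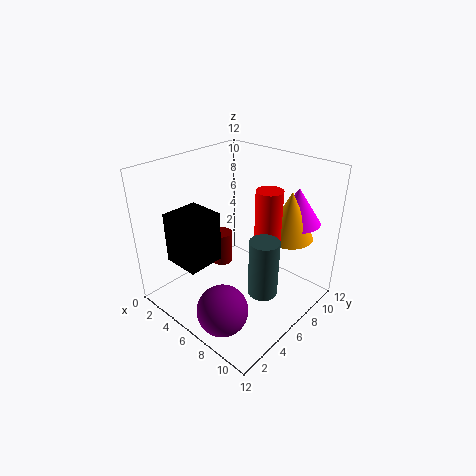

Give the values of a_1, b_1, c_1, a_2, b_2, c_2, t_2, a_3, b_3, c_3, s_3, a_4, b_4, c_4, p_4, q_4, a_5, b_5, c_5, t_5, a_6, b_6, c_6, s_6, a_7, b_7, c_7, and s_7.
a_1 = 8; b_1 = 2; c_1 = 2; a_2 = 9; b_2 = 10; c_2 = 7; t_2 = 3; a_3 = 3; b_3 = 7; c_3 = 2; s_3 = 1; a_4 = 3; b_4 = 1; c_4 = 5; p_4 = 3; q_4 = 3; a_5 = 9; b_5 = 6; c_5 = 6; t_5 = 5; a_6 = 11; b_6 = 3; c_6 = 5; s_6 = 1; a_7 = 9; b_7 = 9; c_7 = 6; s_7 = 2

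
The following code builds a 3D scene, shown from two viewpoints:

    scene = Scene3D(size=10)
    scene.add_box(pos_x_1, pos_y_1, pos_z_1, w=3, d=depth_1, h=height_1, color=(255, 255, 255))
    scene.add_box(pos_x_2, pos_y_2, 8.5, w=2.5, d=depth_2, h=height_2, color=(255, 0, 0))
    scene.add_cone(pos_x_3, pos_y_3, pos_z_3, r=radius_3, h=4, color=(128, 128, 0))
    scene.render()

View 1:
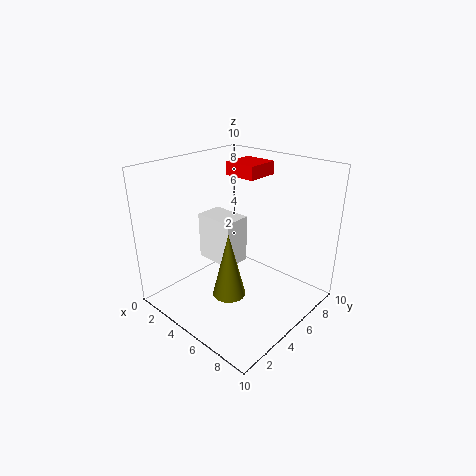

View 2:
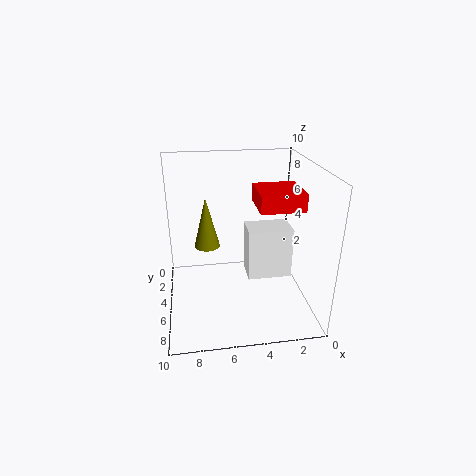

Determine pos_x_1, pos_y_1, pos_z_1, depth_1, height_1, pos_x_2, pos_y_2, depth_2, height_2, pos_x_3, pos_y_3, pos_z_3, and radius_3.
pos_x_1 = 1.5; pos_y_1 = 4.5; pos_z_1 = 2.5; depth_1 = 2; height_1 = 3.5; pos_x_2 = 2; pos_y_2 = 7; depth_2 = 2.5; height_2 = 1; pos_x_3 = 7; pos_y_3 = 2; pos_z_3 = 3; radius_3 = 1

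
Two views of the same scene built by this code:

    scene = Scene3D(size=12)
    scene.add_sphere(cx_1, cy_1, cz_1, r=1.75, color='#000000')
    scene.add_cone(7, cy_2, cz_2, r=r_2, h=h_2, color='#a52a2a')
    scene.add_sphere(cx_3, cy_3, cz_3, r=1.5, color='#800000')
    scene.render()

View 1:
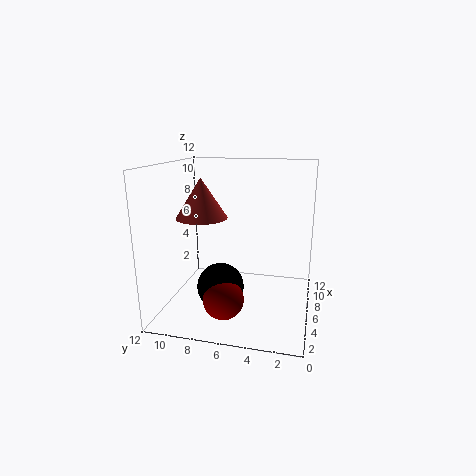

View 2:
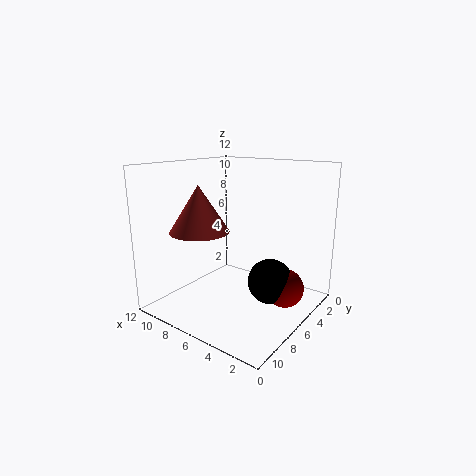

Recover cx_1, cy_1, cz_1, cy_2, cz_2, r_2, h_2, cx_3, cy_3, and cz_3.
cx_1 = 2.5
cy_1 = 6.5
cz_1 = 3.25
cy_2 = 9.5
cz_2 = 7.25
r_2 = 2.25
h_2 = 3.5
cx_3 = 1.5
cy_3 = 6
cz_3 = 2.75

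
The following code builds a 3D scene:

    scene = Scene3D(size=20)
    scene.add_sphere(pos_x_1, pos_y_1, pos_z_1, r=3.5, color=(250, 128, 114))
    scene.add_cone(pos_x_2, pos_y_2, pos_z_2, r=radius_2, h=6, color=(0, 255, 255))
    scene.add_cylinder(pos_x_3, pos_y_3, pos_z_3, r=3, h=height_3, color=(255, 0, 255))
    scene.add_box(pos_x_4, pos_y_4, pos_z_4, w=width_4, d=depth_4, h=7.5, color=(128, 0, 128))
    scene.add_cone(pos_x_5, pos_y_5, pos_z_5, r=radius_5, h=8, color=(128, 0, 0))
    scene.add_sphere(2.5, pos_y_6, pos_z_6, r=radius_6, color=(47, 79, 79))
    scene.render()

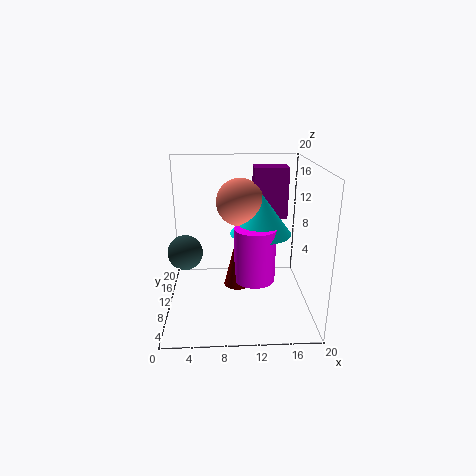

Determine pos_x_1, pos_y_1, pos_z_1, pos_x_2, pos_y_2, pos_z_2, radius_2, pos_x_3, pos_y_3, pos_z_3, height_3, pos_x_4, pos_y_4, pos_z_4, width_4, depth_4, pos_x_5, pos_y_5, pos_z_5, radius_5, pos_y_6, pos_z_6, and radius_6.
pos_x_1 = 10.5
pos_y_1 = 14
pos_z_1 = 14
pos_x_2 = 13.5
pos_y_2 = 13
pos_z_2 = 9.5
radius_2 = 4.5
pos_x_3 = 12.5
pos_y_3 = 11
pos_z_3 = 3
height_3 = 8
pos_x_4 = 12.5
pos_y_4 = 13.5
pos_z_4 = 11.5
width_4 = 5
depth_4 = 3
pos_x_5 = 10
pos_y_5 = 11.5
pos_z_5 = 2
radius_5 = 2
pos_y_6 = 11
pos_z_6 = 7.5
radius_6 = 2.5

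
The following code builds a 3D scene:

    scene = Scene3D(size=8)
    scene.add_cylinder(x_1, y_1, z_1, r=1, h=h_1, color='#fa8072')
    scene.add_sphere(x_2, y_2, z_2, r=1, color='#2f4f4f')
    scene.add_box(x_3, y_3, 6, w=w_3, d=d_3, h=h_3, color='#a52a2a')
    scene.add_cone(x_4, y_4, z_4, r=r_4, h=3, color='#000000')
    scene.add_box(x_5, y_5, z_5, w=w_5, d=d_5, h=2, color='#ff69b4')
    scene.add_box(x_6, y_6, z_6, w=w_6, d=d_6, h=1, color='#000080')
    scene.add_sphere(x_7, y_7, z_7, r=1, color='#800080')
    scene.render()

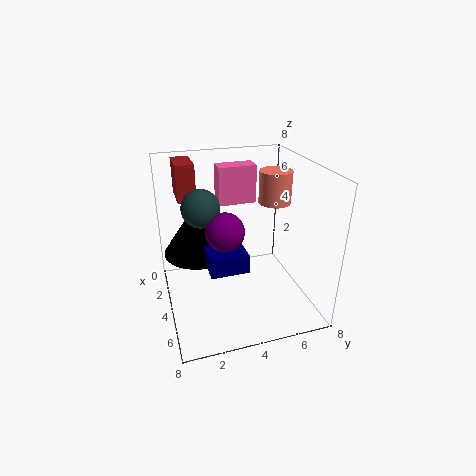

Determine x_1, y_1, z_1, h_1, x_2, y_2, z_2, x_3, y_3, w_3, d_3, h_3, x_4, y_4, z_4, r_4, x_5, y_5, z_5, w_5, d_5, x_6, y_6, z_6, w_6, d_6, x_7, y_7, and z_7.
x_1 = 2, y_1 = 7, z_1 = 5, h_1 = 2, x_2 = 4, y_2 = 2, z_2 = 6, x_3 = 1, y_3 = 1, w_3 = 2, d_3 = 1, h_3 = 2, x_4 = 3, y_4 = 2, z_4 = 3, r_4 = 2, x_5 = 3, y_5 = 3, z_5 = 6, w_5 = 1, d_5 = 2, x_6 = 4, y_6 = 2, z_6 = 3, w_6 = 2, d_6 = 2, x_7 = 5, y_7 = 3, z_7 = 5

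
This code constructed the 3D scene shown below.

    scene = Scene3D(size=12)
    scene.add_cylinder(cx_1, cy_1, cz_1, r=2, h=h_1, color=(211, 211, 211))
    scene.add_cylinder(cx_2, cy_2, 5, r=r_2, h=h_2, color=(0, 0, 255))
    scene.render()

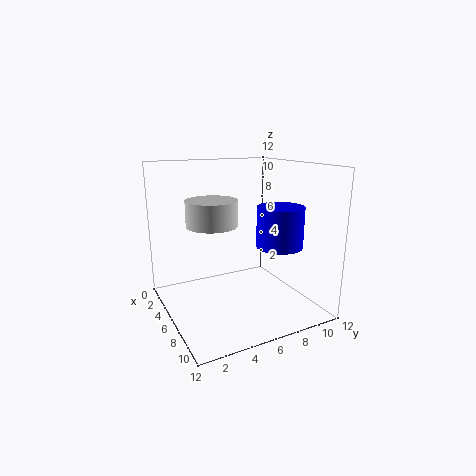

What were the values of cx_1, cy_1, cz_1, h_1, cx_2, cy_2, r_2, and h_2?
cx_1 = 6.5
cy_1 = 3.5
cz_1 = 7.5
h_1 = 2
cx_2 = 7
cy_2 = 9.5
r_2 = 2
h_2 = 3.5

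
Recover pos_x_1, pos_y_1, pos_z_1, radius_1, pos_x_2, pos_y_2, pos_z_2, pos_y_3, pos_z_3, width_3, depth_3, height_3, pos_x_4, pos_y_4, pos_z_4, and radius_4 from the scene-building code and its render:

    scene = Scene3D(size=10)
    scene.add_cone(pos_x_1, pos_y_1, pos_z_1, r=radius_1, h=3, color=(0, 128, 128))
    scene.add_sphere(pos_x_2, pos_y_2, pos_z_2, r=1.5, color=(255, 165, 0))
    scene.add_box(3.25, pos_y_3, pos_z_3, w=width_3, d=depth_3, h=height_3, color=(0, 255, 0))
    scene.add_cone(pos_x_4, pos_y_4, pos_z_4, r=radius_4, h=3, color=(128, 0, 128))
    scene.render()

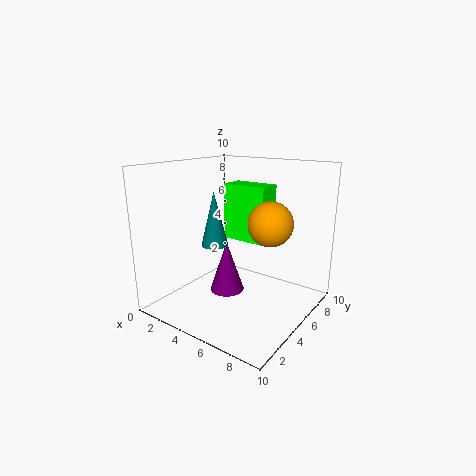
pos_x_1 = 6.25, pos_y_1 = 1, pos_z_1 = 6, radius_1 = 0.75, pos_x_2 = 7.25, pos_y_2 = 5.5, pos_z_2 = 6.25, pos_y_3 = 5.75, pos_z_3 = 4.5, width_3 = 3.25, depth_3 = 1.75, height_3 = 4, pos_x_4 = 6.5, pos_y_4 = 1.75, pos_z_4 = 3, radius_4 = 1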